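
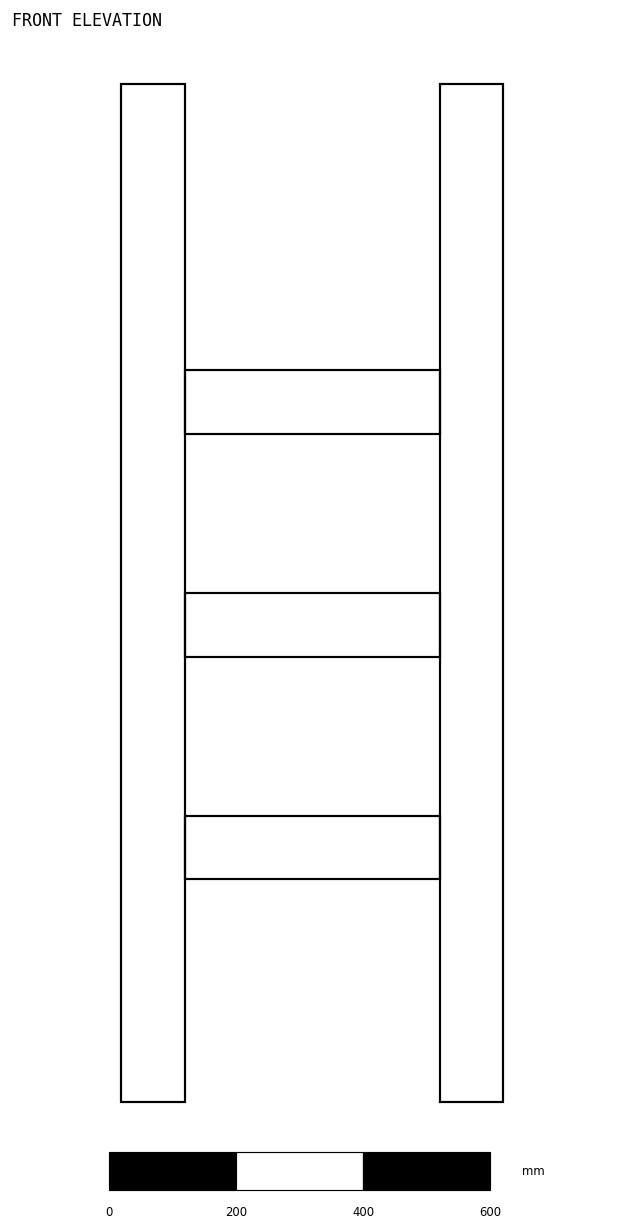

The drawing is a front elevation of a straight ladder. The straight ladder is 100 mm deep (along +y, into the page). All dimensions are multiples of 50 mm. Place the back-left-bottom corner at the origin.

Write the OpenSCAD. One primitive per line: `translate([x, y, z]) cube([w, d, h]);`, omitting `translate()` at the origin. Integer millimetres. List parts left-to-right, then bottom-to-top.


cube([100, 100, 1600]);
translate([100, 0, 350]) cube([400, 100, 100]);
translate([100, 0, 700]) cube([400, 100, 100]);
translate([100, 0, 1050]) cube([400, 100, 100]);
translate([500, 0, 0]) cube([100, 100, 1600]);


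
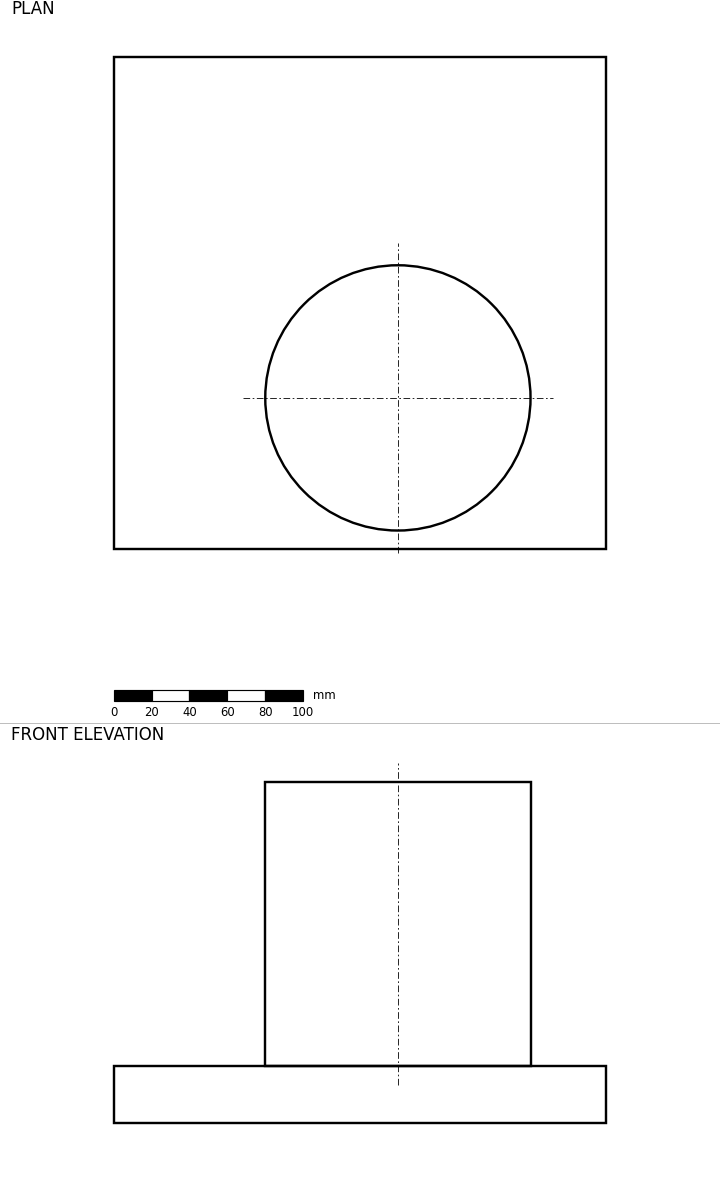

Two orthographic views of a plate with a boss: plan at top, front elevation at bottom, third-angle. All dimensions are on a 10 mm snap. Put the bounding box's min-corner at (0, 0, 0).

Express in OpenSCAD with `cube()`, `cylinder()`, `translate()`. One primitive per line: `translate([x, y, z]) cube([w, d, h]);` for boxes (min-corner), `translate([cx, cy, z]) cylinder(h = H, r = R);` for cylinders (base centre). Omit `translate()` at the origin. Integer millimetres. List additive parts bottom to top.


cube([260, 260, 30]);
translate([150, 80, 30]) cylinder(h = 150, r = 70);


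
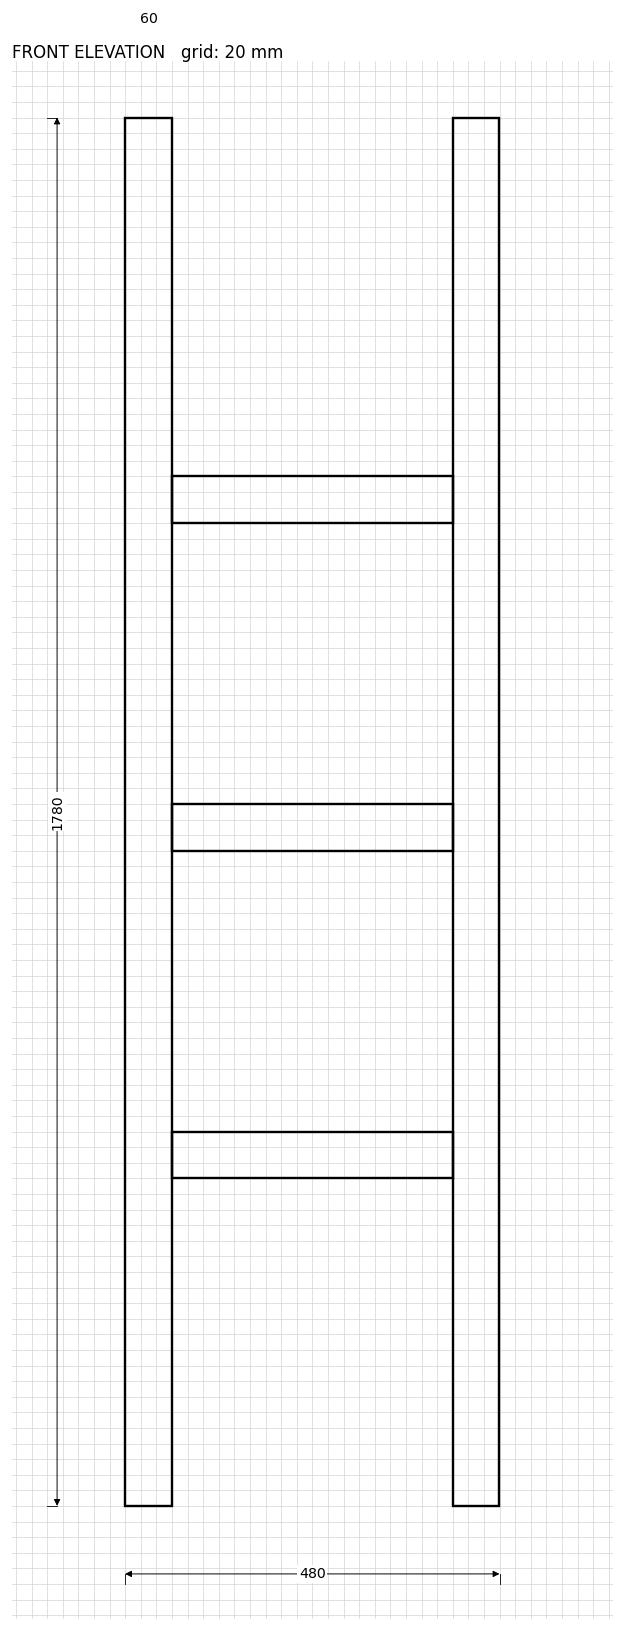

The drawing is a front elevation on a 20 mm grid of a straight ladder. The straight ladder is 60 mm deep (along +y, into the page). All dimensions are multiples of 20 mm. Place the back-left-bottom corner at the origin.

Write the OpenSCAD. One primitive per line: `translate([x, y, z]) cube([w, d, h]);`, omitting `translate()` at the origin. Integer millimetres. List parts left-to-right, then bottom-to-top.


cube([60, 60, 1780]);
translate([60, 0, 420]) cube([360, 60, 60]);
translate([60, 0, 840]) cube([360, 60, 60]);
translate([60, 0, 1260]) cube([360, 60, 60]);
translate([420, 0, 0]) cube([60, 60, 1780]);


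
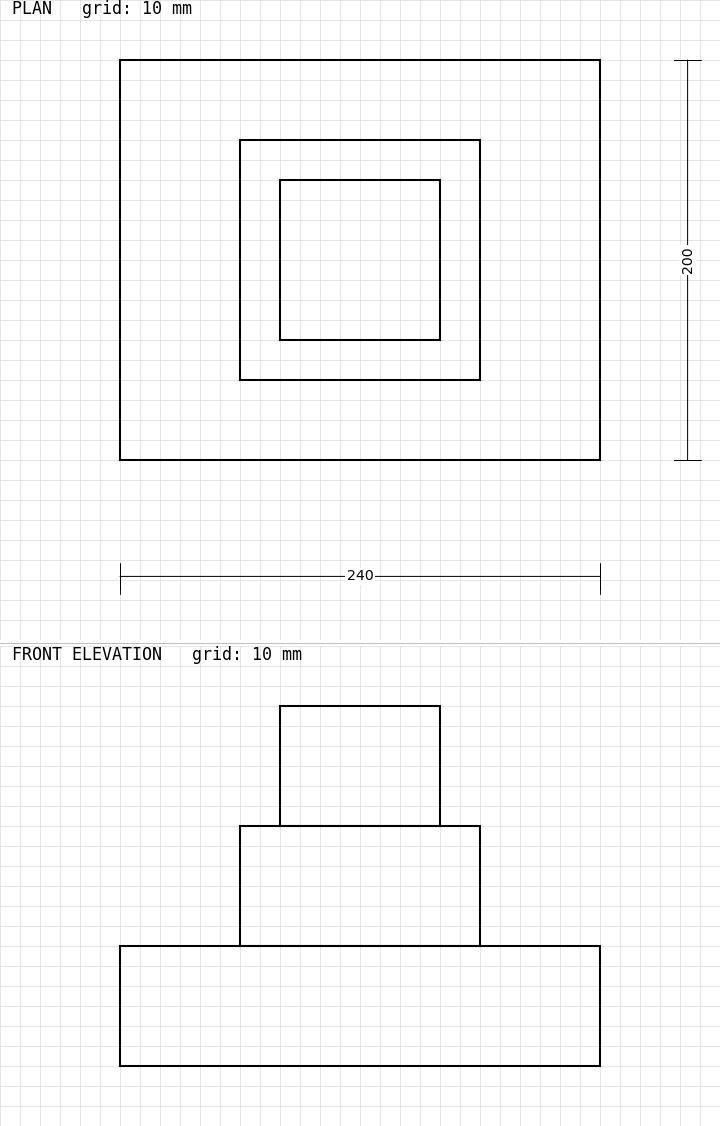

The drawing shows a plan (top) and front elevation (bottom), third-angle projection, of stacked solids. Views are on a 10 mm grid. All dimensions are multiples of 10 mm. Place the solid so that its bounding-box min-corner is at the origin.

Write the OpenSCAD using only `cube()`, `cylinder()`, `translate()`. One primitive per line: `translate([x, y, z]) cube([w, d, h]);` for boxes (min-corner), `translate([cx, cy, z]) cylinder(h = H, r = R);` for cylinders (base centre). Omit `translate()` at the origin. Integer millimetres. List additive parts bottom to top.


cube([240, 200, 60]);
translate([60, 40, 60]) cube([120, 120, 60]);
translate([80, 60, 120]) cube([80, 80, 60]);


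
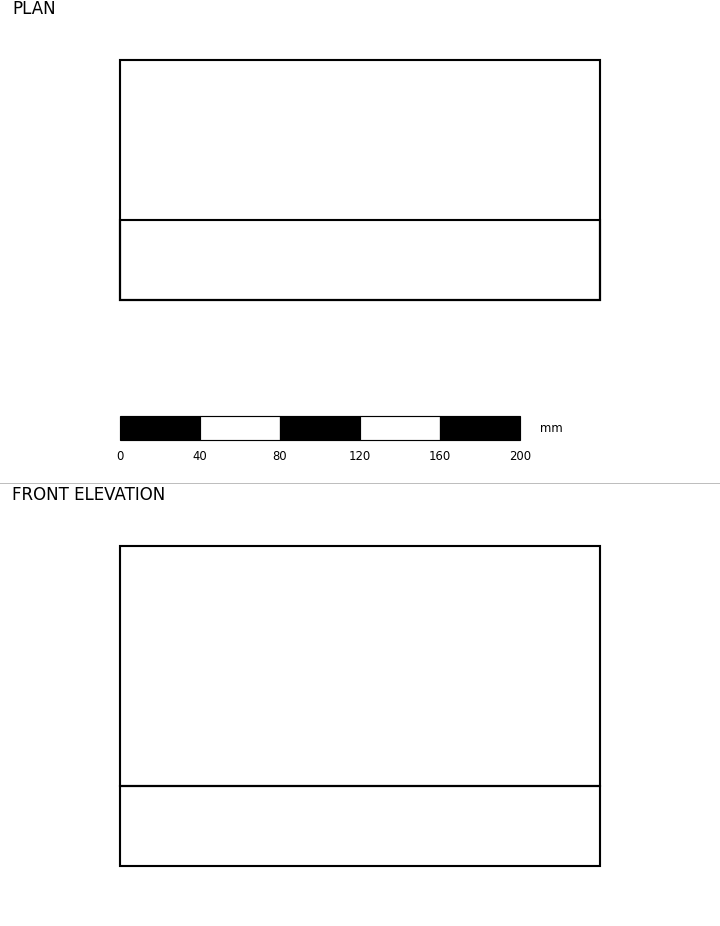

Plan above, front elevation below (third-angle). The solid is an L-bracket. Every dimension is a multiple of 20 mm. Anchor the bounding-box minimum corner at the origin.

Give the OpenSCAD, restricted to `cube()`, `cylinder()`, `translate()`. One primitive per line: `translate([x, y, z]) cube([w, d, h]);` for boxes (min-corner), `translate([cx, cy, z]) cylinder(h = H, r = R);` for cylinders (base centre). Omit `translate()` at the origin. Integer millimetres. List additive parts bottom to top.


cube([240, 120, 40]);
translate([0, 0, 40]) cube([240, 40, 120]);


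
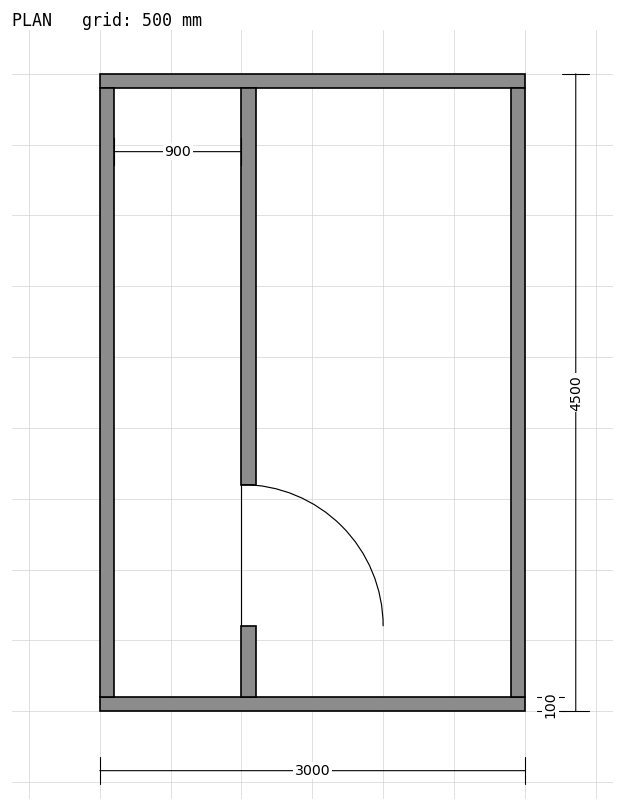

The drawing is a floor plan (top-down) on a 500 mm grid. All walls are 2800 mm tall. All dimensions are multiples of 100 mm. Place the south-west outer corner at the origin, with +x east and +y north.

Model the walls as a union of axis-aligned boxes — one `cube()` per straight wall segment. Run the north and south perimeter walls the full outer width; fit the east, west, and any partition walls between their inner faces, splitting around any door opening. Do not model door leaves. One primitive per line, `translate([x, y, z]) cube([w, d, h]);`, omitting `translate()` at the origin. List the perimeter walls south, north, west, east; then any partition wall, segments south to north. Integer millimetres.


cube([3000, 100, 2800]);
translate([0, 4400, 0]) cube([3000, 100, 2800]);
translate([0, 100, 0]) cube([100, 4300, 2800]);
translate([2900, 100, 0]) cube([100, 4300, 2800]);
translate([1000, 100, 0]) cube([100, 500, 2800]);
translate([1000, 1600, 0]) cube([100, 2800, 2800]);


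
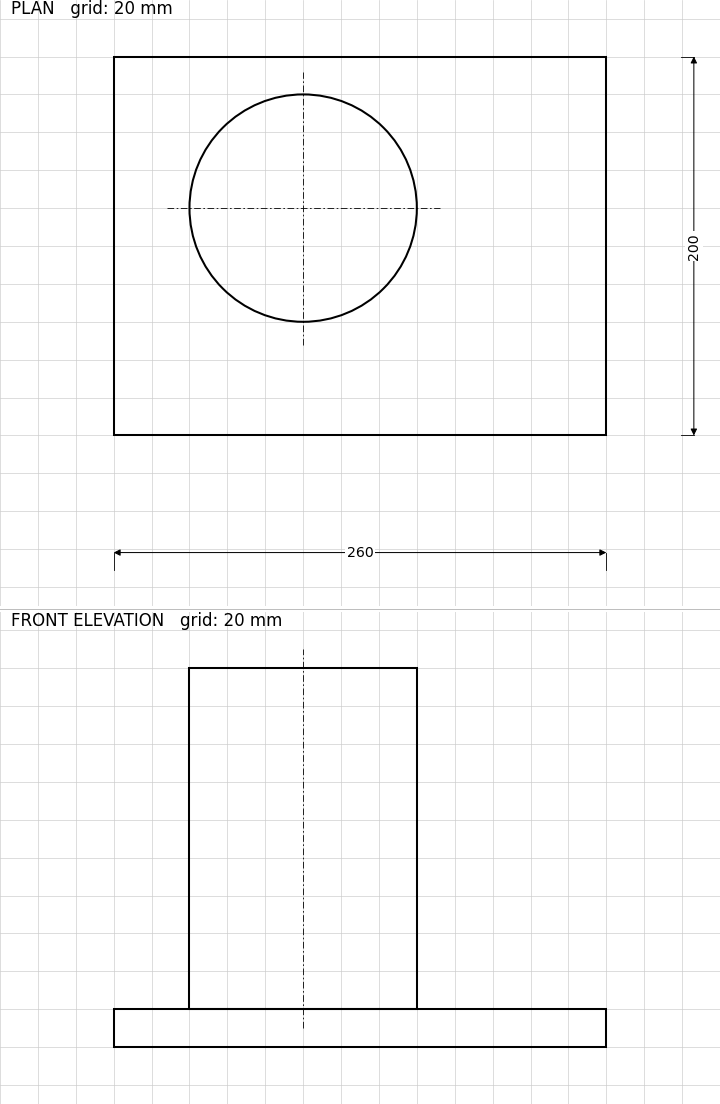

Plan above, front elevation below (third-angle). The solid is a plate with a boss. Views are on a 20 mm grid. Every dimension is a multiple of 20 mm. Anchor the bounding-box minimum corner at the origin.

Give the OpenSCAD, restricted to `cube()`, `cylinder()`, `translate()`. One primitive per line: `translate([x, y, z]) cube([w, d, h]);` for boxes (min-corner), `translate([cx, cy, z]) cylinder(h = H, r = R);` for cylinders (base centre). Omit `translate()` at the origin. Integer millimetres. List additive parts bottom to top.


cube([260, 200, 20]);
translate([100, 120, 20]) cylinder(h = 180, r = 60);


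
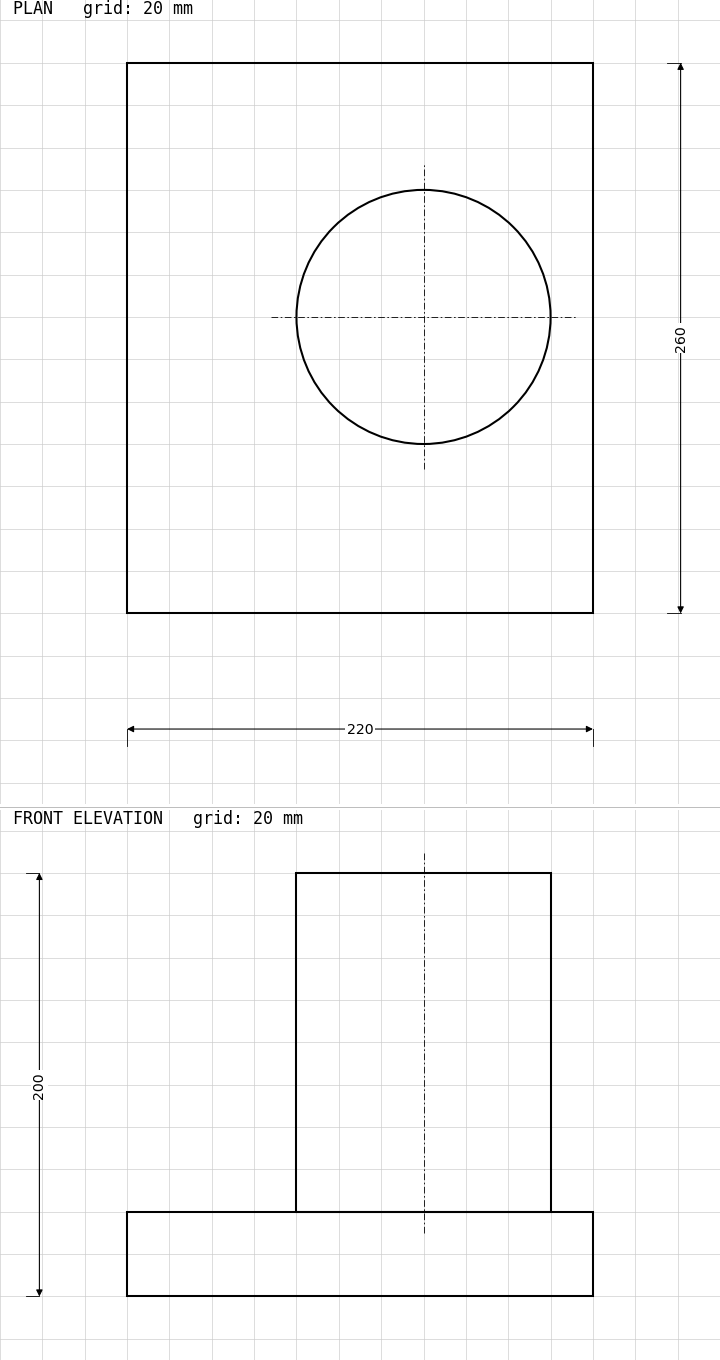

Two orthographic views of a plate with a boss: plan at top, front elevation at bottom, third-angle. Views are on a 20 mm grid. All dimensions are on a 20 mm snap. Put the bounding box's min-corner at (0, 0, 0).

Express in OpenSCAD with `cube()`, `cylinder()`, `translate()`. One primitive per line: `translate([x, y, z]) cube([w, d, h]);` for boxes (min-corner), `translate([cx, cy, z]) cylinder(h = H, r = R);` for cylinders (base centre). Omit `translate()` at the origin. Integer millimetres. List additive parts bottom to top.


cube([220, 260, 40]);
translate([140, 140, 40]) cylinder(h = 160, r = 60);


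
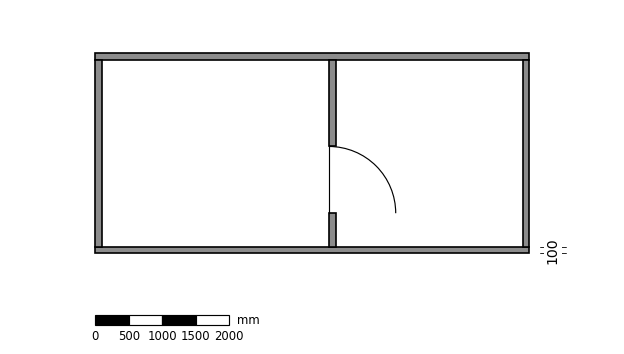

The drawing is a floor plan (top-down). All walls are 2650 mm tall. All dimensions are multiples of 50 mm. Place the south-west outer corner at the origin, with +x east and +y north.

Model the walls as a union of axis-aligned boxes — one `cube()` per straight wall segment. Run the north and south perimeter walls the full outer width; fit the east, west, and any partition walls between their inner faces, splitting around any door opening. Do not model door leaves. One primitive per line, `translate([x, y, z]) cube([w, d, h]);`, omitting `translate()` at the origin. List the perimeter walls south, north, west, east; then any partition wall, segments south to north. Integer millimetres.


cube([6500, 100, 2650]);
translate([0, 2900, 0]) cube([6500, 100, 2650]);
translate([0, 100, 0]) cube([100, 2800, 2650]);
translate([6400, 100, 0]) cube([100, 2800, 2650]);
translate([3500, 100, 0]) cube([100, 500, 2650]);
translate([3500, 1600, 0]) cube([100, 1300, 2650]);


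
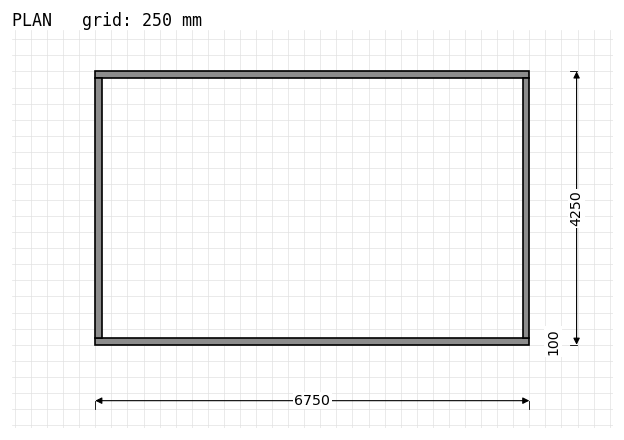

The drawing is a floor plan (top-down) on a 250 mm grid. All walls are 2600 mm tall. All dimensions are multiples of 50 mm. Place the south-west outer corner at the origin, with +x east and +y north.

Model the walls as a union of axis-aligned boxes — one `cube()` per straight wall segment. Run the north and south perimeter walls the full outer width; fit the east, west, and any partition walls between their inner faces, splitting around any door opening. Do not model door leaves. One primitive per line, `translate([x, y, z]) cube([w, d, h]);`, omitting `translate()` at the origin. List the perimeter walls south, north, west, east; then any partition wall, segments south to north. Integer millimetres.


cube([6750, 100, 2600]);
translate([0, 4150, 0]) cube([6750, 100, 2600]);
translate([0, 100, 0]) cube([100, 4050, 2600]);
translate([6650, 100, 0]) cube([100, 4050, 2600]);


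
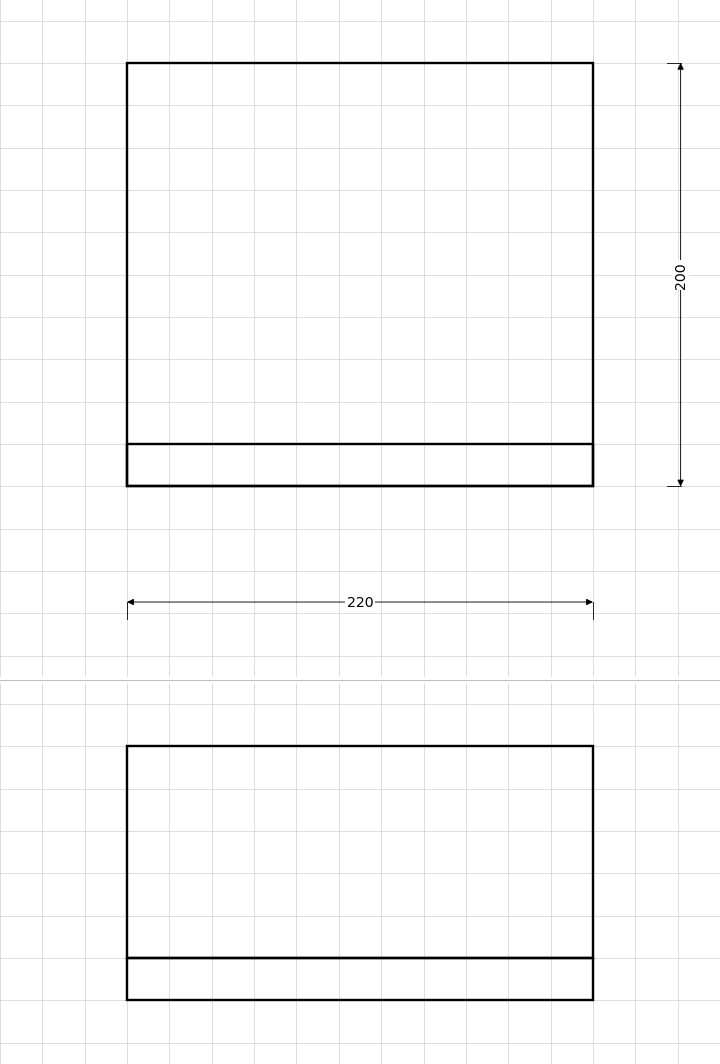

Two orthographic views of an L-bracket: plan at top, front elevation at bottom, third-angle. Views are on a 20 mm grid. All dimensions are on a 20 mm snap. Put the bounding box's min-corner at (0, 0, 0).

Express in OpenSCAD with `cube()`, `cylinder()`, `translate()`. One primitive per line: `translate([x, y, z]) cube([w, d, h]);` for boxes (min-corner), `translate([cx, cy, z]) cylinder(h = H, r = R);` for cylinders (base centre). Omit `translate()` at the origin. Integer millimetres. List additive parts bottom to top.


cube([220, 200, 20]);
translate([0, 0, 20]) cube([220, 20, 100]);


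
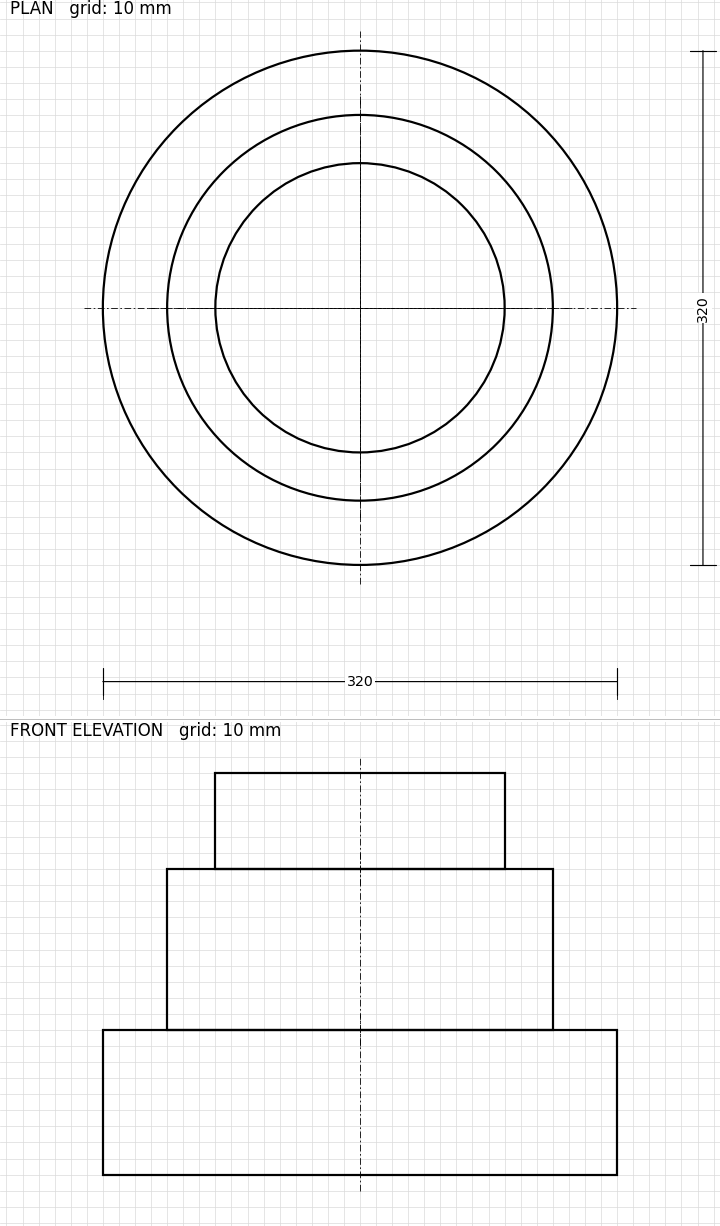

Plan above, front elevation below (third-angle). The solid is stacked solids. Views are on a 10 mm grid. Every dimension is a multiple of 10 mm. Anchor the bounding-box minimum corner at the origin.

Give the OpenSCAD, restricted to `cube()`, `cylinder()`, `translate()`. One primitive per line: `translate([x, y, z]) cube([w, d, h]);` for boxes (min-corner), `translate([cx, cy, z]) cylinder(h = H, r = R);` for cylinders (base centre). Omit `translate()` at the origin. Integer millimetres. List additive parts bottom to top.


translate([160, 160, 0]) cylinder(h = 90, r = 160);
translate([160, 160, 90]) cylinder(h = 100, r = 120);
translate([160, 160, 190]) cylinder(h = 60, r = 90);


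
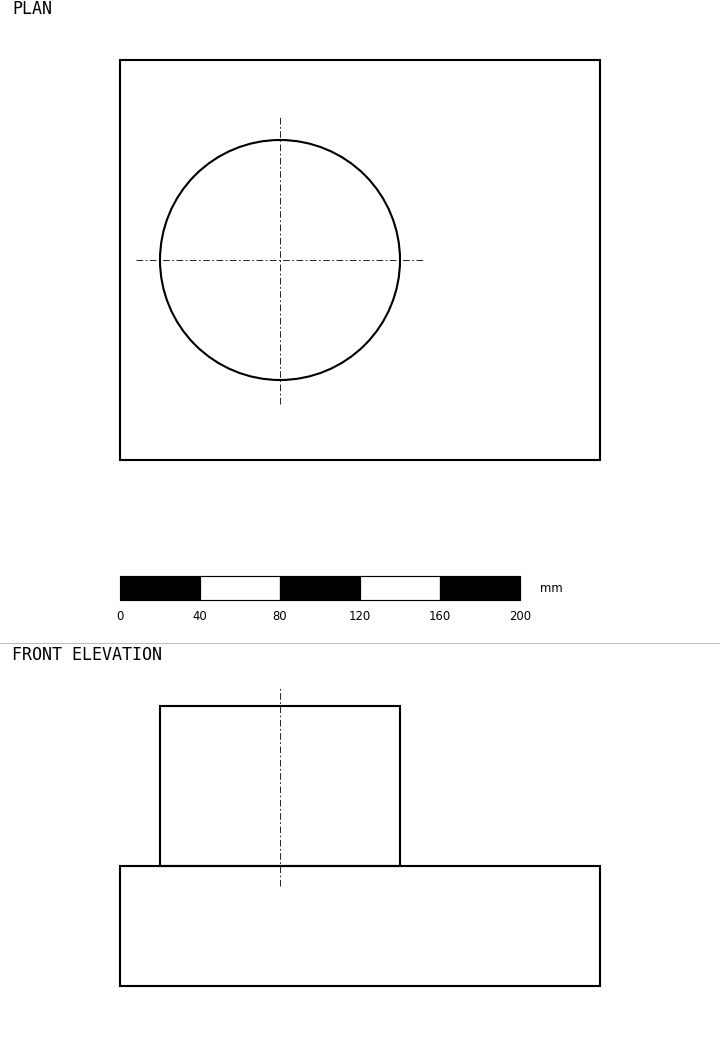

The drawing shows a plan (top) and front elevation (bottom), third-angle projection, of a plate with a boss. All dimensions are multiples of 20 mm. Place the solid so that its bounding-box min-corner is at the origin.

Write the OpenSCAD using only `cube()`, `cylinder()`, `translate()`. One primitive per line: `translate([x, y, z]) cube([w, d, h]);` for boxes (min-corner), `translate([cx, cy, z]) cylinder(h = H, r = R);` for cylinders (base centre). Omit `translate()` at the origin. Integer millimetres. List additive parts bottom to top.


cube([240, 200, 60]);
translate([80, 100, 60]) cylinder(h = 80, r = 60);


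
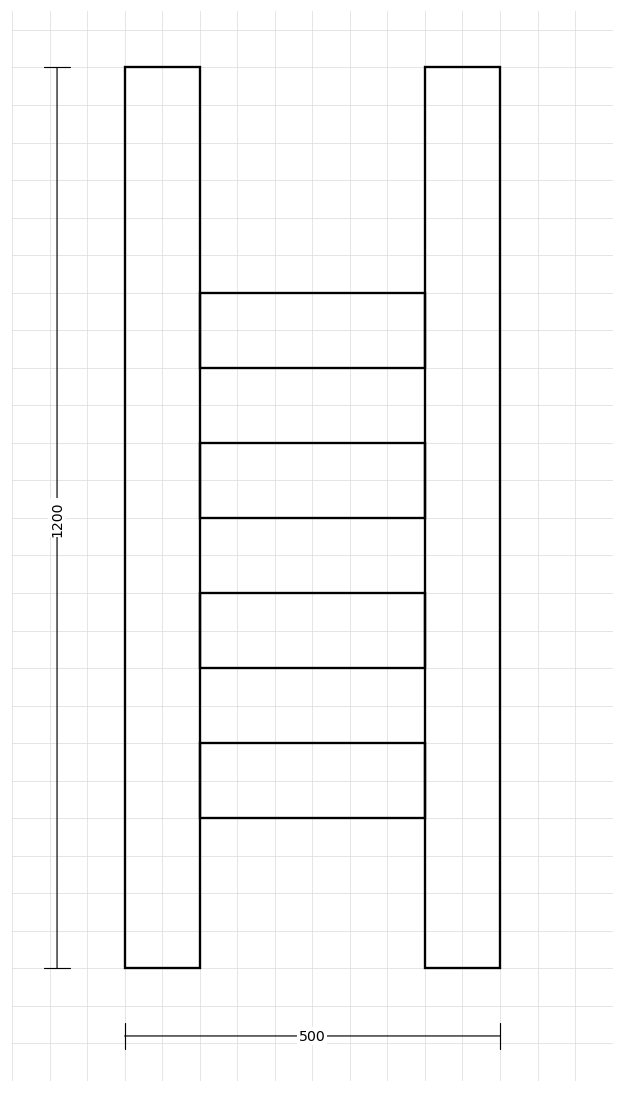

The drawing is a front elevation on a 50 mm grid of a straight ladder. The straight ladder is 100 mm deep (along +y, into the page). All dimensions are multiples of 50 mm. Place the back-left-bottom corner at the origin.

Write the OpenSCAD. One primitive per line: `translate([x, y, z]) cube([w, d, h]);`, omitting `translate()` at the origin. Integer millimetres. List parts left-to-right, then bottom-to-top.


cube([100, 100, 1200]);
translate([100, 0, 200]) cube([300, 100, 100]);
translate([100, 0, 400]) cube([300, 100, 100]);
translate([100, 0, 600]) cube([300, 100, 100]);
translate([100, 0, 800]) cube([300, 100, 100]);
translate([400, 0, 0]) cube([100, 100, 1200]);


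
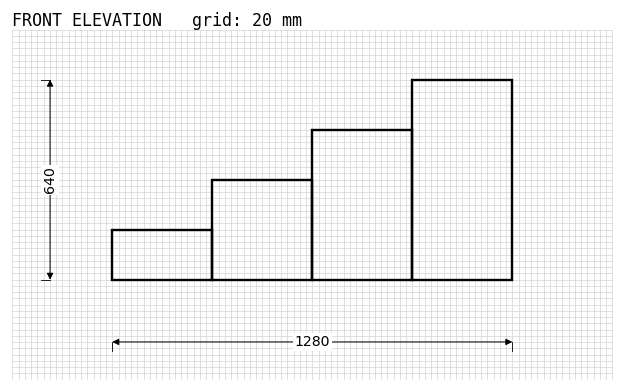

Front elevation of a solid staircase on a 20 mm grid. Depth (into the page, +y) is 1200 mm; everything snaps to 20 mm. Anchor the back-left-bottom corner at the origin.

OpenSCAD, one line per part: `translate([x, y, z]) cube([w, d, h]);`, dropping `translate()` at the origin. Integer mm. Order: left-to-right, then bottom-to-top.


cube([320, 1200, 160]);
translate([320, 0, 0]) cube([320, 1200, 320]);
translate([640, 0, 0]) cube([320, 1200, 480]);
translate([960, 0, 0]) cube([320, 1200, 640]);


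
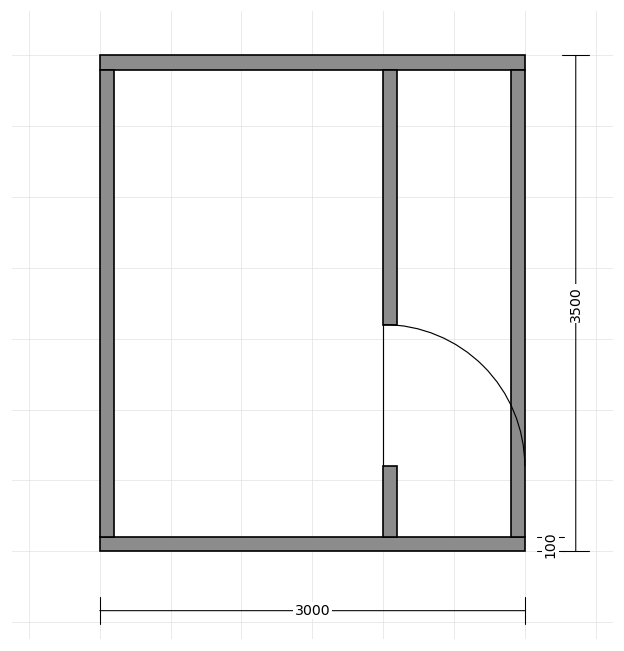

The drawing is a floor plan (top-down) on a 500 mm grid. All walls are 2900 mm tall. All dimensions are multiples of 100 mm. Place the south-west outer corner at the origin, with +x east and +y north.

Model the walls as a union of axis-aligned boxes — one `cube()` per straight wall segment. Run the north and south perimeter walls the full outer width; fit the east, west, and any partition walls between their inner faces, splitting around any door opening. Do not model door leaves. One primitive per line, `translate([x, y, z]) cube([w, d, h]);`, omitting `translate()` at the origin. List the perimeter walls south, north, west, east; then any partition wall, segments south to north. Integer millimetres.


cube([3000, 100, 2900]);
translate([0, 3400, 0]) cube([3000, 100, 2900]);
translate([0, 100, 0]) cube([100, 3300, 2900]);
translate([2900, 100, 0]) cube([100, 3300, 2900]);
translate([2000, 100, 0]) cube([100, 500, 2900]);
translate([2000, 1600, 0]) cube([100, 1800, 2900]);


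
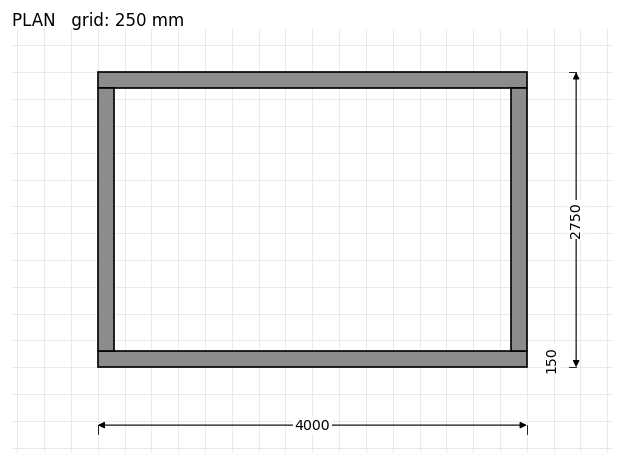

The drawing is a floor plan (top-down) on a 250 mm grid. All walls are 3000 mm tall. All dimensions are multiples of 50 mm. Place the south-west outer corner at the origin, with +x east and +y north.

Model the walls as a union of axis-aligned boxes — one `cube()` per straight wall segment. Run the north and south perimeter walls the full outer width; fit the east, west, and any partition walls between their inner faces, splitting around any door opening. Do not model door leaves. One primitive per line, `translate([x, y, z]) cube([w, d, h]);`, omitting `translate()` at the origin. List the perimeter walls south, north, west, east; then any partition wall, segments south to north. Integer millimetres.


cube([4000, 150, 3000]);
translate([0, 2600, 0]) cube([4000, 150, 3000]);
translate([0, 150, 0]) cube([150, 2450, 3000]);
translate([3850, 150, 0]) cube([150, 2450, 3000]);


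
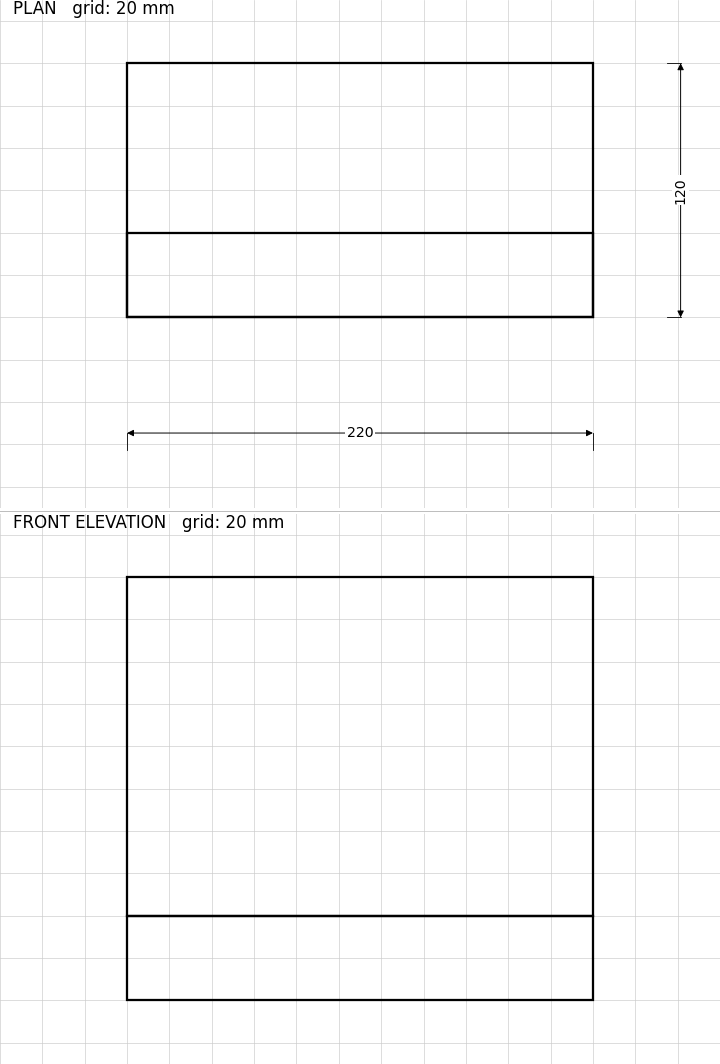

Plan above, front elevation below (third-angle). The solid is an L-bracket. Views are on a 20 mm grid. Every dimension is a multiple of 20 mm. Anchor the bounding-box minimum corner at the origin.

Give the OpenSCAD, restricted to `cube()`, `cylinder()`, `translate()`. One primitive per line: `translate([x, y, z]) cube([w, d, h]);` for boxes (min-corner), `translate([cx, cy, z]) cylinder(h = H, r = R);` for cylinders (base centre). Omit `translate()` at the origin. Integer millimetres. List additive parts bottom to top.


cube([220, 120, 40]);
translate([0, 0, 40]) cube([220, 40, 160]);


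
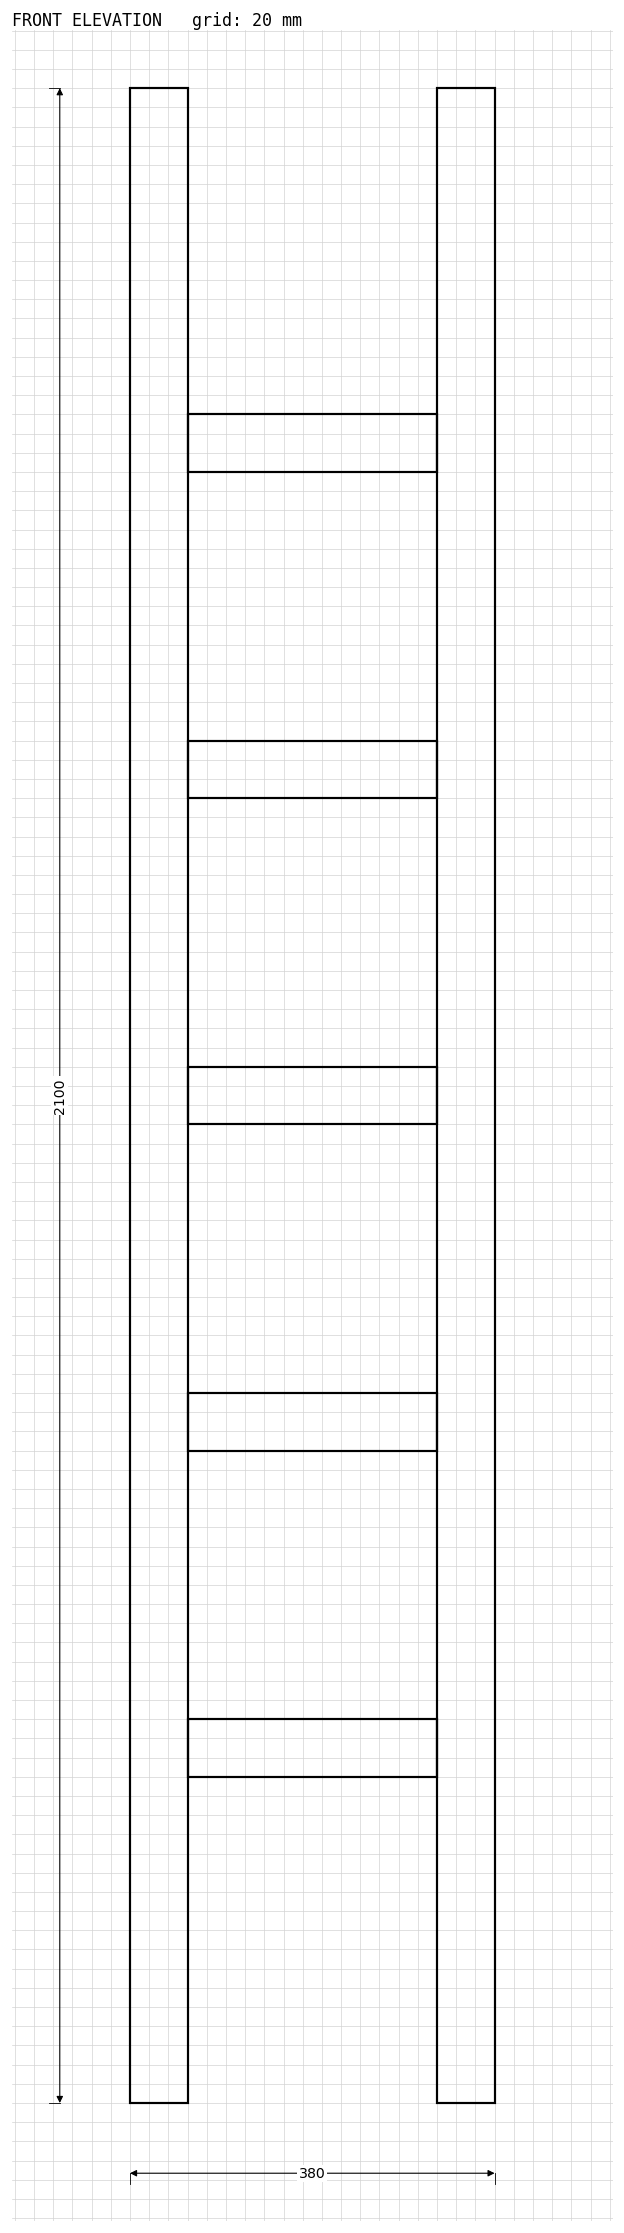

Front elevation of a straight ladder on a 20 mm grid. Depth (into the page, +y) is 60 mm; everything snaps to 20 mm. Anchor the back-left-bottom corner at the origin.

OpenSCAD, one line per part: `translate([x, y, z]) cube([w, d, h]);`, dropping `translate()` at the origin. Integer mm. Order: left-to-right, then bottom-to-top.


cube([60, 60, 2100]);
translate([60, 0, 340]) cube([260, 60, 60]);
translate([60, 0, 680]) cube([260, 60, 60]);
translate([60, 0, 1020]) cube([260, 60, 60]);
translate([60, 0, 1360]) cube([260, 60, 60]);
translate([60, 0, 1700]) cube([260, 60, 60]);
translate([320, 0, 0]) cube([60, 60, 2100]);


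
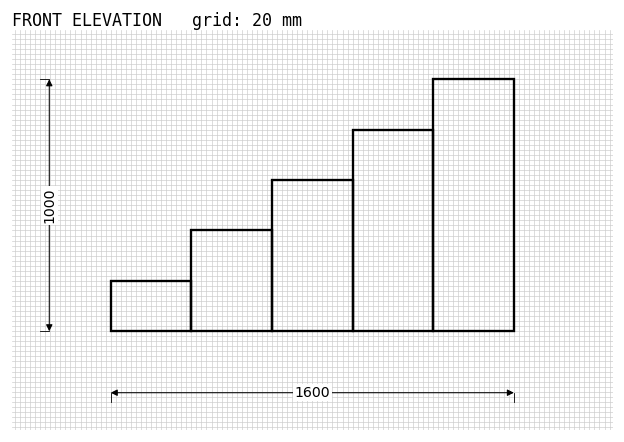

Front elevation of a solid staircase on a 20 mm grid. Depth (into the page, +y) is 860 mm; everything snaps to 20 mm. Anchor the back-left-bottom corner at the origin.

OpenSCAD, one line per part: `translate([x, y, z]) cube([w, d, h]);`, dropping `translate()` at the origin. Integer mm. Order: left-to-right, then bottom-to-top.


cube([320, 860, 200]);
translate([320, 0, 0]) cube([320, 860, 400]);
translate([640, 0, 0]) cube([320, 860, 600]);
translate([960, 0, 0]) cube([320, 860, 800]);
translate([1280, 0, 0]) cube([320, 860, 1000]);


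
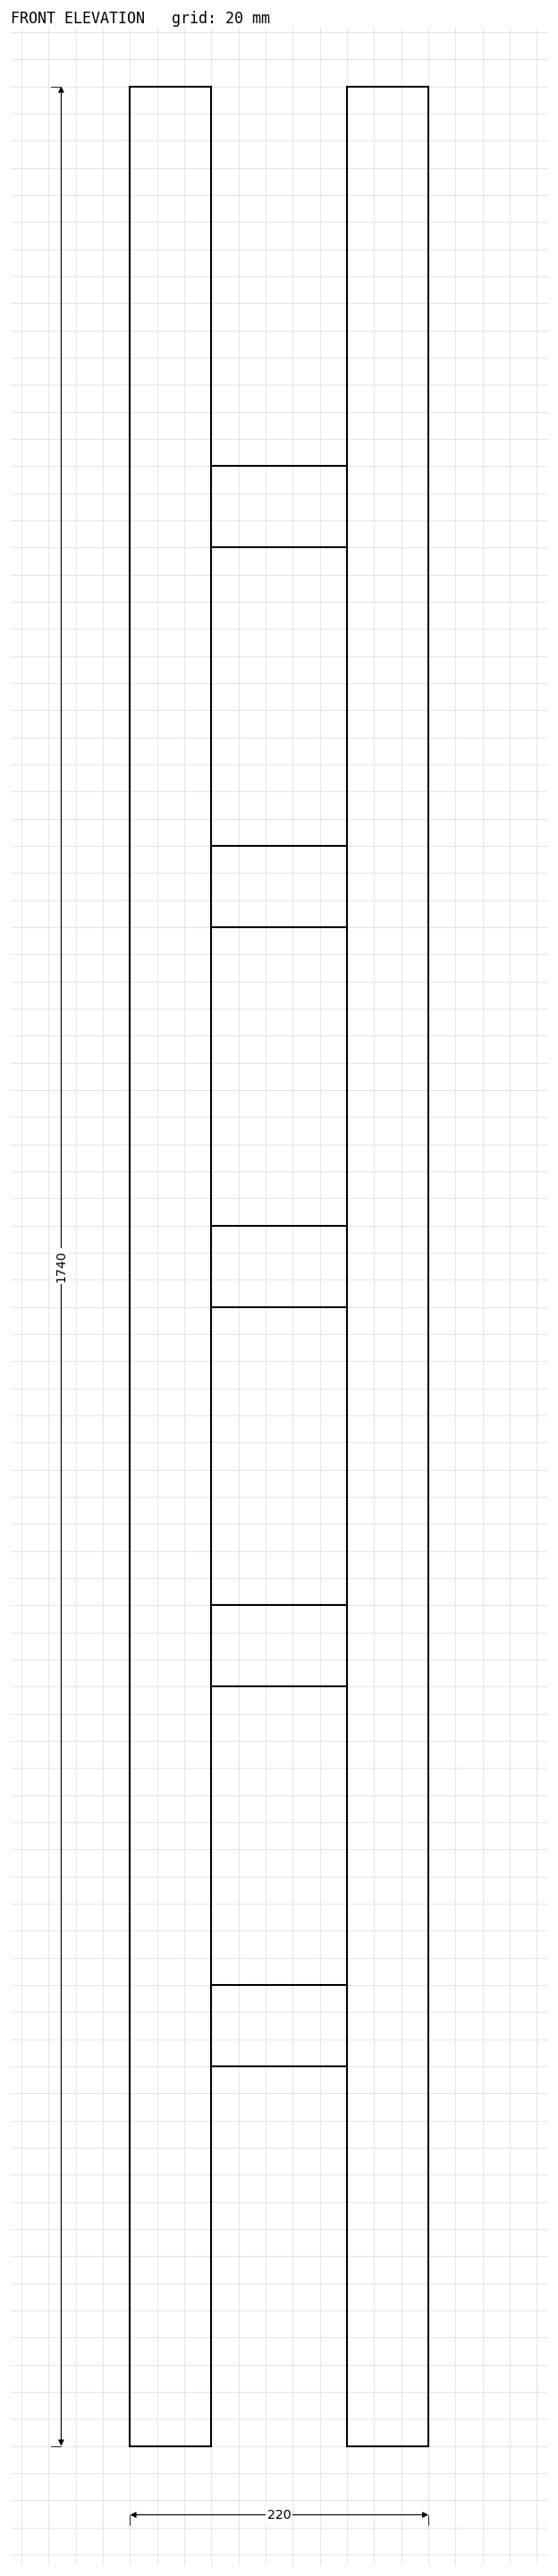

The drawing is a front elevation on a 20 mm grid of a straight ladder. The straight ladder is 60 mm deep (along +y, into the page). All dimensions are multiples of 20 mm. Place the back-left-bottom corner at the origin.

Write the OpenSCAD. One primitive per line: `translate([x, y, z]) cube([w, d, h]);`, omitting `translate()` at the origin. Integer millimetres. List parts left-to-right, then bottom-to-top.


cube([60, 60, 1740]);
translate([60, 0, 280]) cube([100, 60, 60]);
translate([60, 0, 560]) cube([100, 60, 60]);
translate([60, 0, 840]) cube([100, 60, 60]);
translate([60, 0, 1120]) cube([100, 60, 60]);
translate([60, 0, 1400]) cube([100, 60, 60]);
translate([160, 0, 0]) cube([60, 60, 1740]);


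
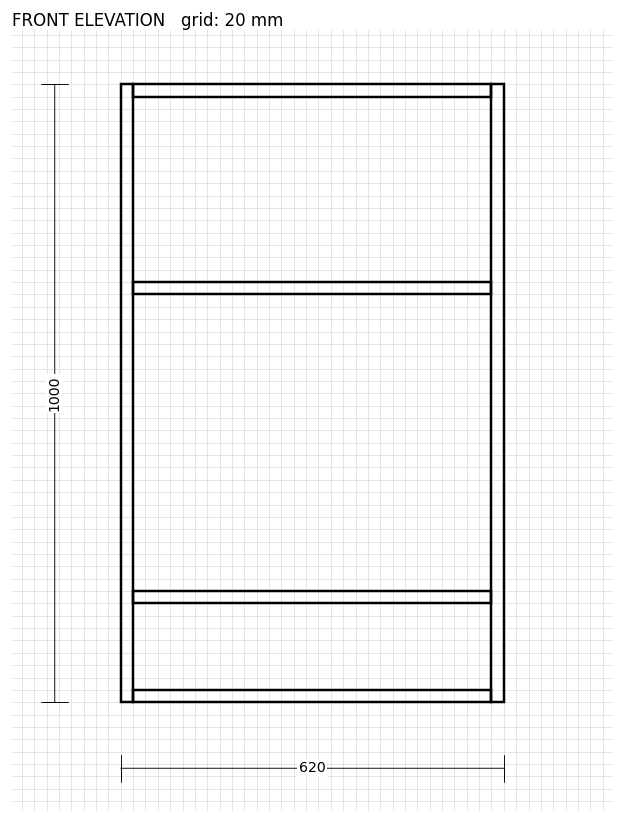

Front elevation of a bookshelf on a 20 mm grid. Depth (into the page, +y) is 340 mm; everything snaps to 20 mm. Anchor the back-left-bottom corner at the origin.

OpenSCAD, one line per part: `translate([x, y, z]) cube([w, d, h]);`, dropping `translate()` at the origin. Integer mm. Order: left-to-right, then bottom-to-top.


cube([20, 340, 1000]);
translate([20, 0, 0]) cube([580, 340, 20]);
translate([20, 0, 160]) cube([580, 340, 20]);
translate([20, 0, 660]) cube([580, 340, 20]);
translate([20, 0, 980]) cube([580, 340, 20]);
translate([600, 0, 0]) cube([20, 340, 1000]);


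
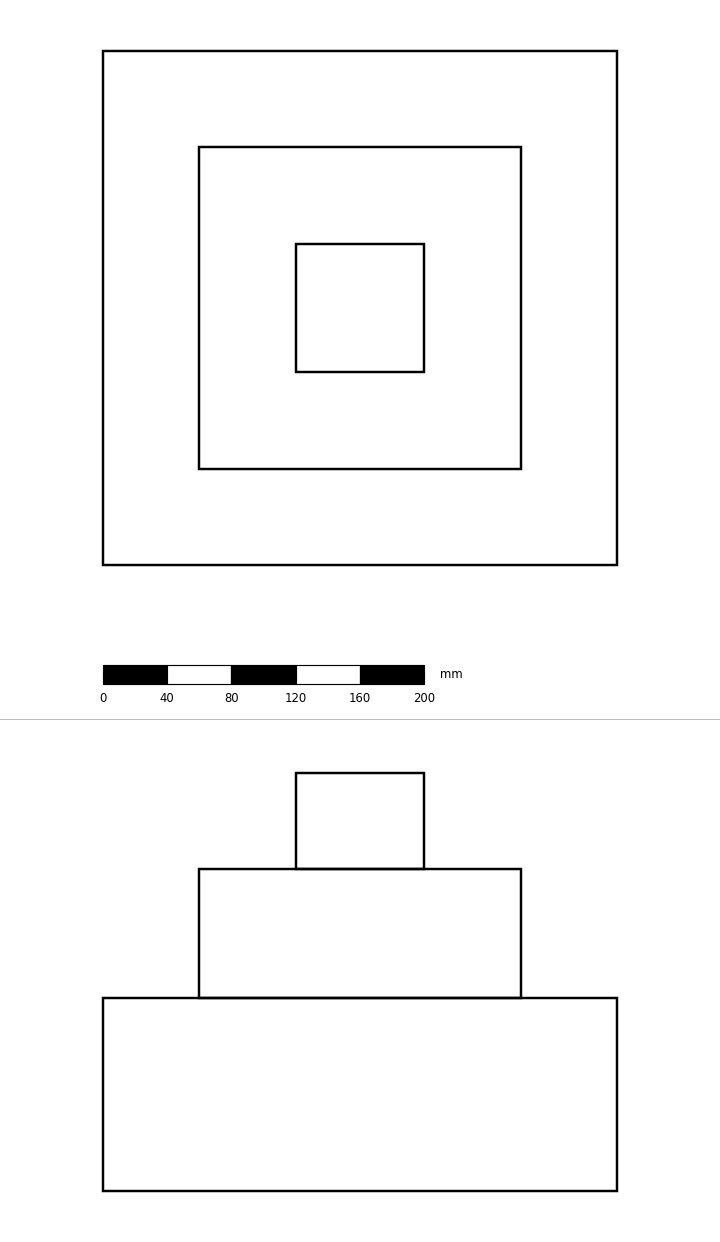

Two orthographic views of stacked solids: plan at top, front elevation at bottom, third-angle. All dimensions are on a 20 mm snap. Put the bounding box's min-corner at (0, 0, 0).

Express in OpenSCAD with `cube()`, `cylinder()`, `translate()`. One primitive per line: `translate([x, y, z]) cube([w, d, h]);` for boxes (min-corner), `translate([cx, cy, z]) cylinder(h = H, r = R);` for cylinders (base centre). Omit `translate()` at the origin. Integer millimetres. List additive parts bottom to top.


cube([320, 320, 120]);
translate([60, 60, 120]) cube([200, 200, 80]);
translate([120, 120, 200]) cube([80, 80, 60]);


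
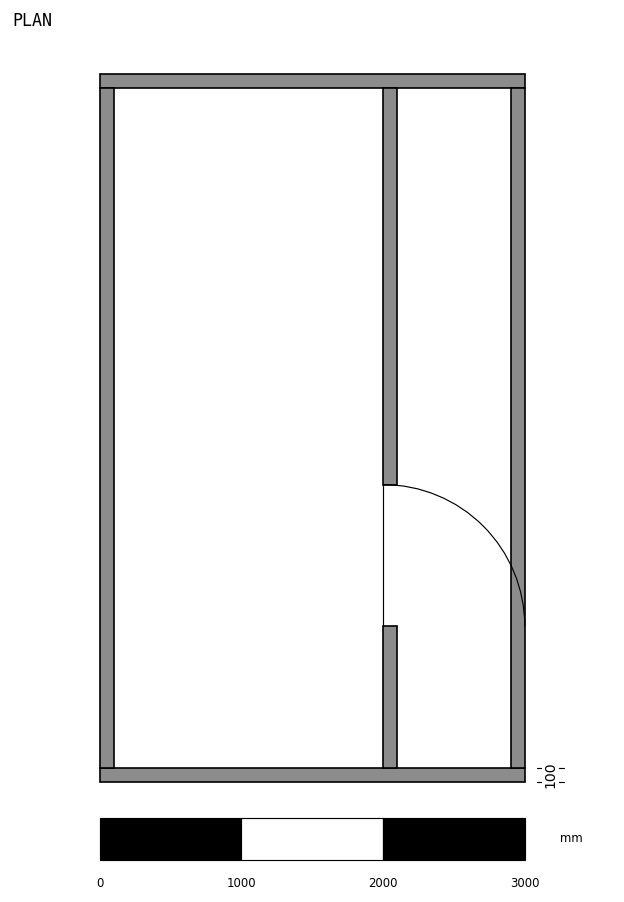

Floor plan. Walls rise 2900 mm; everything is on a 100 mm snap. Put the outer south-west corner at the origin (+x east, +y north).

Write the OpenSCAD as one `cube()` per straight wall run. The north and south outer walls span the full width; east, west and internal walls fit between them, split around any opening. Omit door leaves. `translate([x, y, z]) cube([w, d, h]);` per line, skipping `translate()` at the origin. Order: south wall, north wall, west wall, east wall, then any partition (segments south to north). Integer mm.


cube([3000, 100, 2900]);
translate([0, 4900, 0]) cube([3000, 100, 2900]);
translate([0, 100, 0]) cube([100, 4800, 2900]);
translate([2900, 100, 0]) cube([100, 4800, 2900]);
translate([2000, 100, 0]) cube([100, 1000, 2900]);
translate([2000, 2100, 0]) cube([100, 2800, 2900]);


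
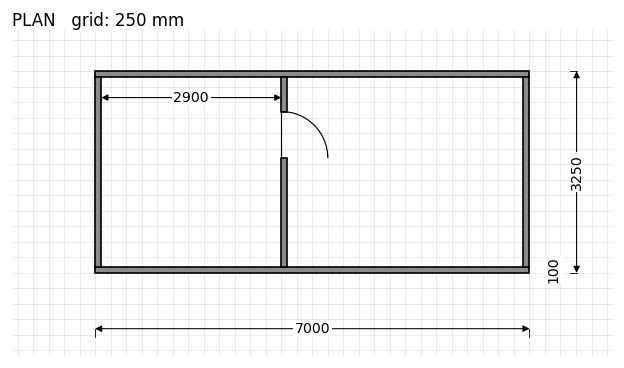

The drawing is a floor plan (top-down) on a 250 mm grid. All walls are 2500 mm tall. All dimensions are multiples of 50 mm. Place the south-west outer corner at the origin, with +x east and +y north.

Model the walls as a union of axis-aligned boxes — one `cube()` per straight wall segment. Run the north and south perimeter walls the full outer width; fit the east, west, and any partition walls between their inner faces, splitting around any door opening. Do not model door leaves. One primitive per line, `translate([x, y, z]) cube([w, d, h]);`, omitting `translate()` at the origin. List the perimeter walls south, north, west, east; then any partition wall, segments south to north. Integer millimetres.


cube([7000, 100, 2500]);
translate([0, 3150, 0]) cube([7000, 100, 2500]);
translate([0, 100, 0]) cube([100, 3050, 2500]);
translate([6900, 100, 0]) cube([100, 3050, 2500]);
translate([3000, 100, 0]) cube([100, 1750, 2500]);
translate([3000, 2600, 0]) cube([100, 550, 2500]);


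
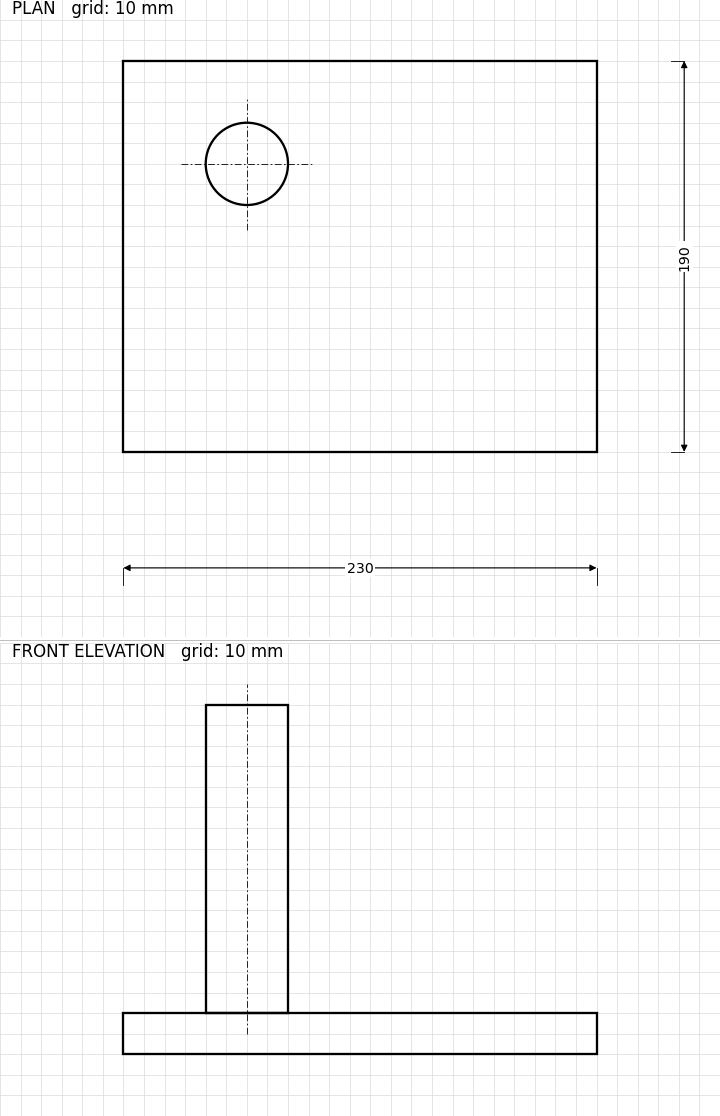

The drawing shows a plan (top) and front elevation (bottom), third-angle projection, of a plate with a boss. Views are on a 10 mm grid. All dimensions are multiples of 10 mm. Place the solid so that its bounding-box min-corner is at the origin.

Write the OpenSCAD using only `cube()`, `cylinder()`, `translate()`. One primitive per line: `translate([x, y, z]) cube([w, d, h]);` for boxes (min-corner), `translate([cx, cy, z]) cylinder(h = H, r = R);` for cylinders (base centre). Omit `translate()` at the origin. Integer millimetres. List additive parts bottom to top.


cube([230, 190, 20]);
translate([60, 140, 20]) cylinder(h = 150, r = 20);


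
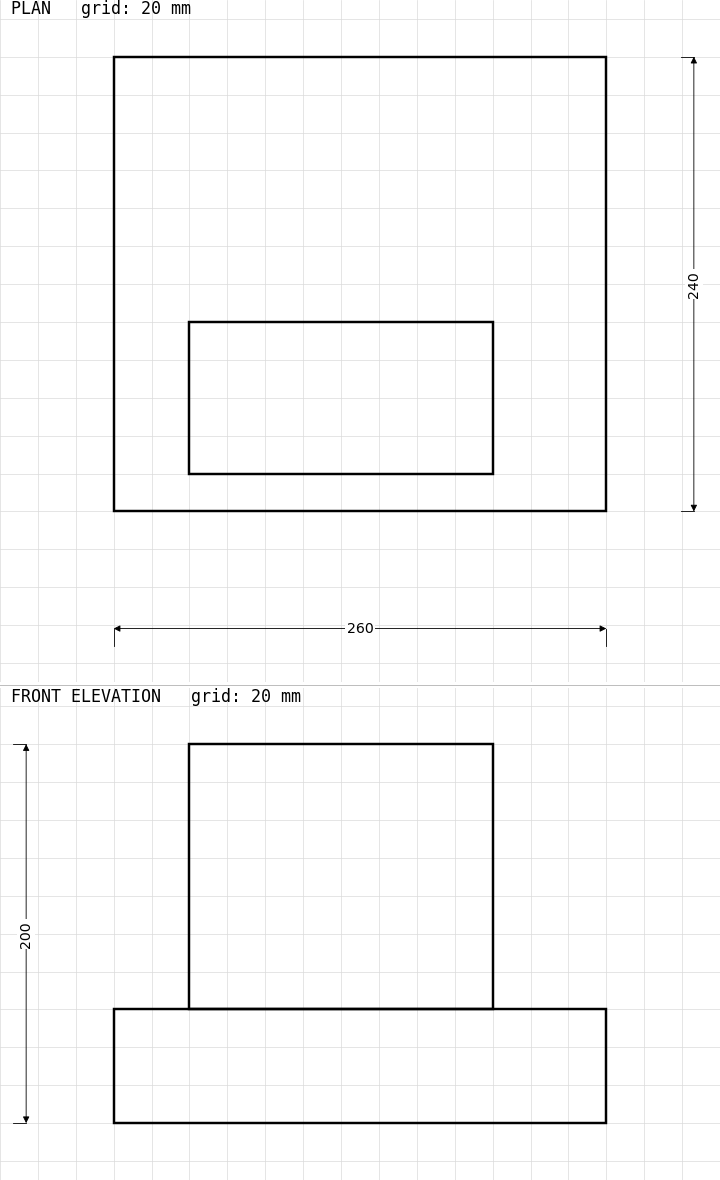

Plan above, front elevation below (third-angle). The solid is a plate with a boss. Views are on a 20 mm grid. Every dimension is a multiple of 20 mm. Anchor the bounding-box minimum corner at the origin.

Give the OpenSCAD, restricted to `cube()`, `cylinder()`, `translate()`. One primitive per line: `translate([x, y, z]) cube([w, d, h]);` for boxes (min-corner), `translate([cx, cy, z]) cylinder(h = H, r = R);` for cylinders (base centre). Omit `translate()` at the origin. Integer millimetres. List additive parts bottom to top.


cube([260, 240, 60]);
translate([40, 20, 60]) cube([160, 80, 140]);


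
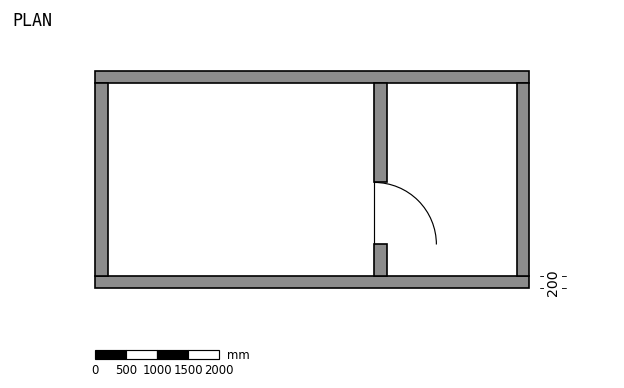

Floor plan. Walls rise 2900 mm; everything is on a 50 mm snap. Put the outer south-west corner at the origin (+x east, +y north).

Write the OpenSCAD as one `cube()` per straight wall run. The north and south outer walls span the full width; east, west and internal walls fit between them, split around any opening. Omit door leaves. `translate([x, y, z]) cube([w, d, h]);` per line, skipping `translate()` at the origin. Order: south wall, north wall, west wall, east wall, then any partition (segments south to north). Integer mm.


cube([7000, 200, 2900]);
translate([0, 3300, 0]) cube([7000, 200, 2900]);
translate([0, 200, 0]) cube([200, 3100, 2900]);
translate([6800, 200, 0]) cube([200, 3100, 2900]);
translate([4500, 200, 0]) cube([200, 500, 2900]);
translate([4500, 1700, 0]) cube([200, 1600, 2900]);


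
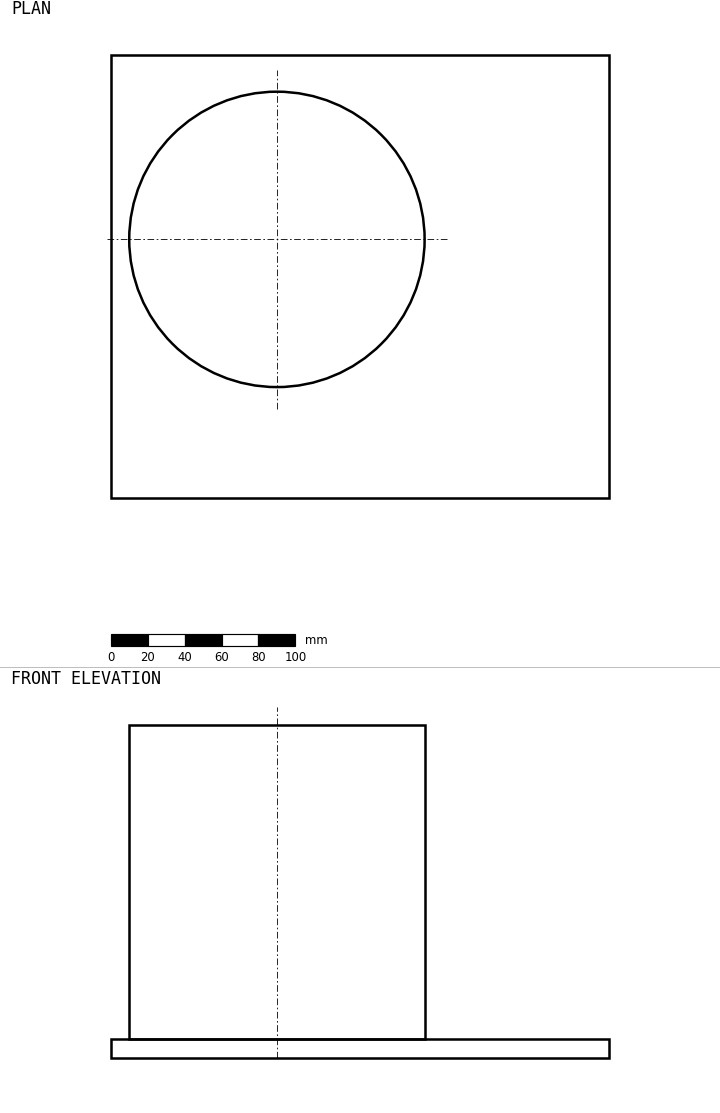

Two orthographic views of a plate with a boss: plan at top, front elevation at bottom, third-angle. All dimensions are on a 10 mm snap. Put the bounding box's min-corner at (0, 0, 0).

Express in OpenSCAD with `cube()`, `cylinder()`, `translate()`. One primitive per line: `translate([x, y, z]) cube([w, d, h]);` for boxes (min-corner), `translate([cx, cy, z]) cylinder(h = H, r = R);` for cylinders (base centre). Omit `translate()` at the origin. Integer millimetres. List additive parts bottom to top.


cube([270, 240, 10]);
translate([90, 140, 10]) cylinder(h = 170, r = 80);


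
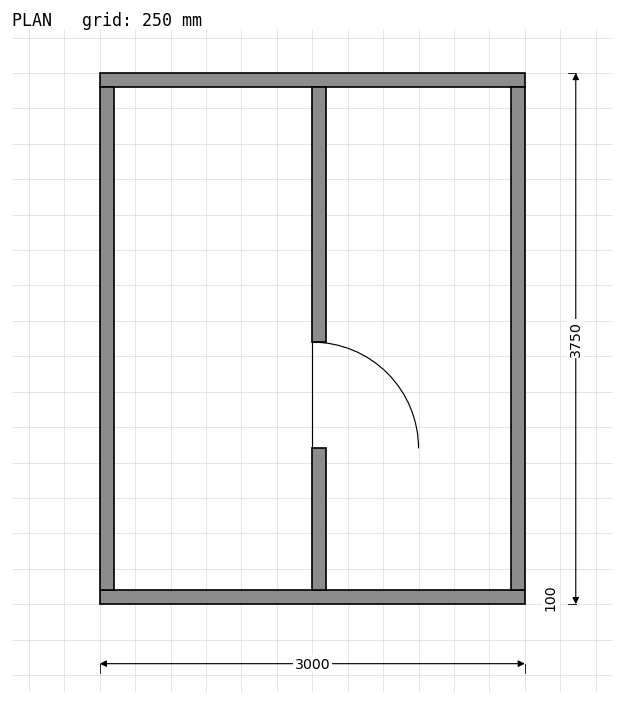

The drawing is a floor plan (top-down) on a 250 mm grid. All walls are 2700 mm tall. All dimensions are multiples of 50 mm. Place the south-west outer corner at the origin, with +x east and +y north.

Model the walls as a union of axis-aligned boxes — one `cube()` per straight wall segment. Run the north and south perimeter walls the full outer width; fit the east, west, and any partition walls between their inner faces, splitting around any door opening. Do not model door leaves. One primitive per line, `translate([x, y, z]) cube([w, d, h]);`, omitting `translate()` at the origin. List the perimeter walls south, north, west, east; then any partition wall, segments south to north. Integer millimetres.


cube([3000, 100, 2700]);
translate([0, 3650, 0]) cube([3000, 100, 2700]);
translate([0, 100, 0]) cube([100, 3550, 2700]);
translate([2900, 100, 0]) cube([100, 3550, 2700]);
translate([1500, 100, 0]) cube([100, 1000, 2700]);
translate([1500, 1850, 0]) cube([100, 1800, 2700]);


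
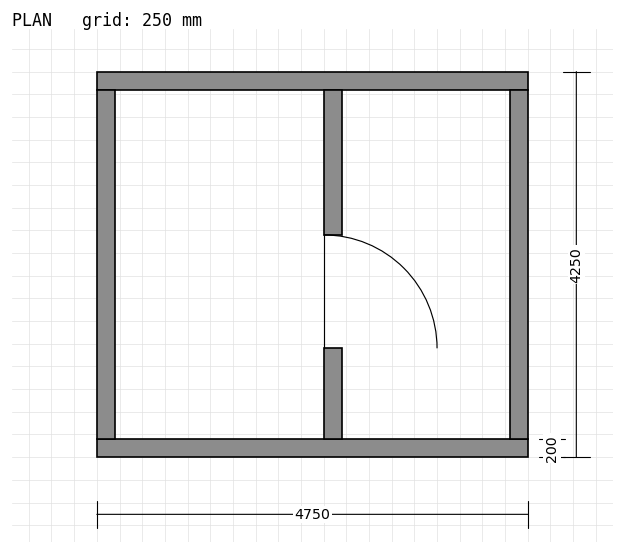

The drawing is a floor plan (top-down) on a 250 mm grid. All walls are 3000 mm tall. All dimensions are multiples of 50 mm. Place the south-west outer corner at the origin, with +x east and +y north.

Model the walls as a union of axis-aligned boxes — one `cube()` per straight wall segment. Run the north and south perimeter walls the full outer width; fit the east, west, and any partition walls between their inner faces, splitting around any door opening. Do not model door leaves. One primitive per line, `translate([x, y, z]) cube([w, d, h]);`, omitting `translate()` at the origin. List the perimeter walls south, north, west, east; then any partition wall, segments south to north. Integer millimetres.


cube([4750, 200, 3000]);
translate([0, 4050, 0]) cube([4750, 200, 3000]);
translate([0, 200, 0]) cube([200, 3850, 3000]);
translate([4550, 200, 0]) cube([200, 3850, 3000]);
translate([2500, 200, 0]) cube([200, 1000, 3000]);
translate([2500, 2450, 0]) cube([200, 1600, 3000]);


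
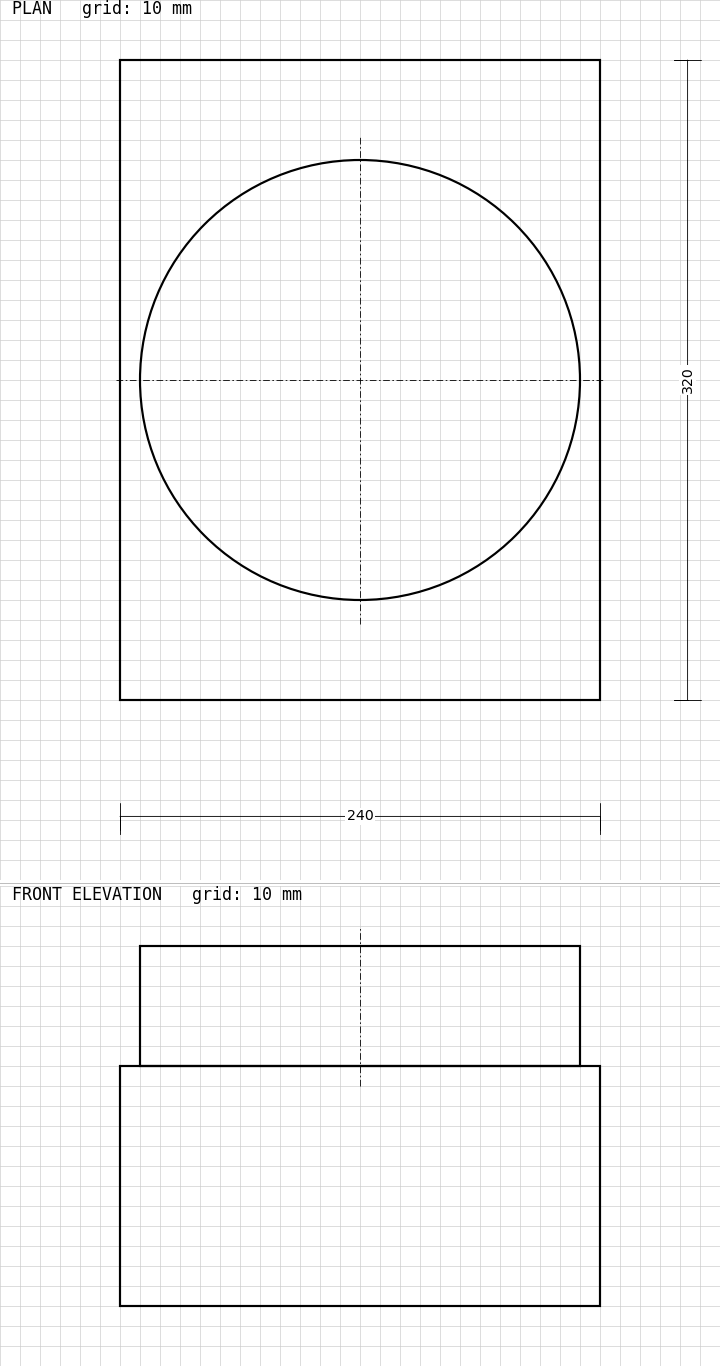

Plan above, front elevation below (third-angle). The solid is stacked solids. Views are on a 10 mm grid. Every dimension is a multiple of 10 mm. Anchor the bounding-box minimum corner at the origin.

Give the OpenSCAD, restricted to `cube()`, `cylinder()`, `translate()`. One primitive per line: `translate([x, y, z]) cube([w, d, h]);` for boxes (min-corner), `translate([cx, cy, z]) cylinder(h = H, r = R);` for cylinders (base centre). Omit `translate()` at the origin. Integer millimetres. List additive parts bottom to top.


cube([240, 320, 120]);
translate([120, 160, 120]) cylinder(h = 60, r = 110);


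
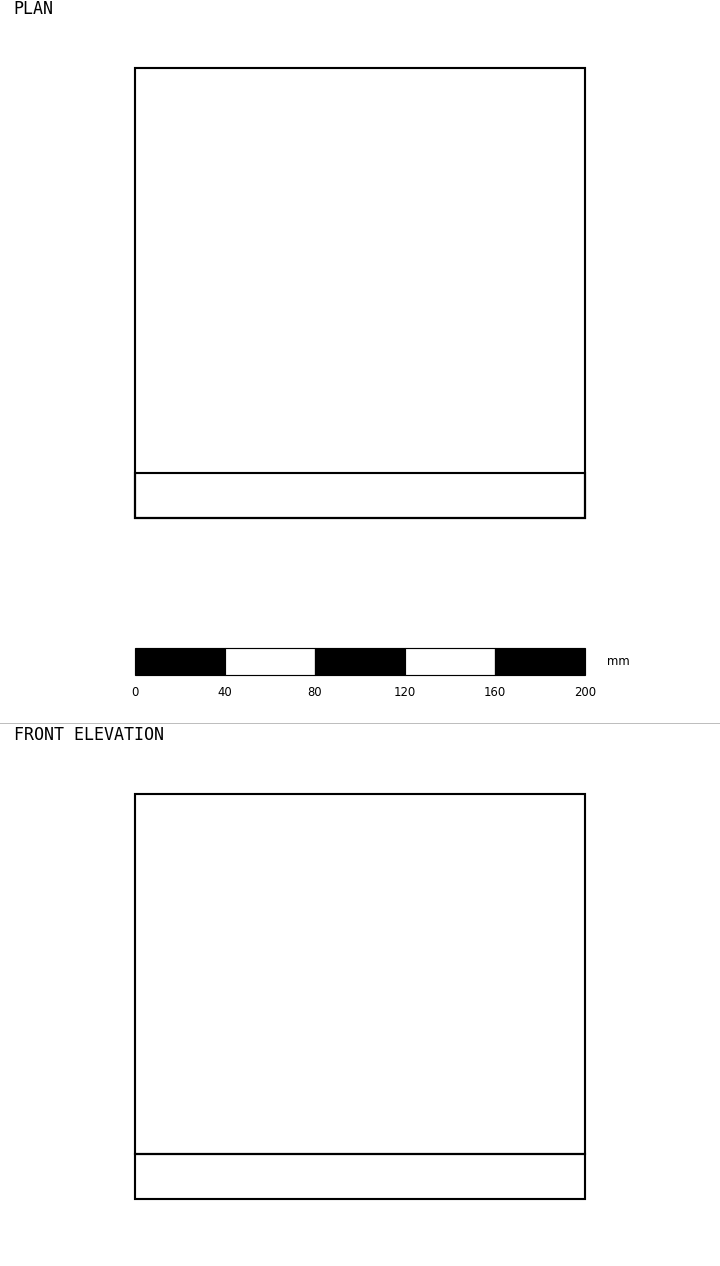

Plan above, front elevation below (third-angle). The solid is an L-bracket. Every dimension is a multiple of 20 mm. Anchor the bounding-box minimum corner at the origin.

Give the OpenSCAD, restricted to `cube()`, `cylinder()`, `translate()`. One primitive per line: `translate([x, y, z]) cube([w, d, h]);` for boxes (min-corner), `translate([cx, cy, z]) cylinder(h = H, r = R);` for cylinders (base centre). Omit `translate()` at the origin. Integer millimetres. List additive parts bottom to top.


cube([200, 200, 20]);
translate([0, 0, 20]) cube([200, 20, 160]);


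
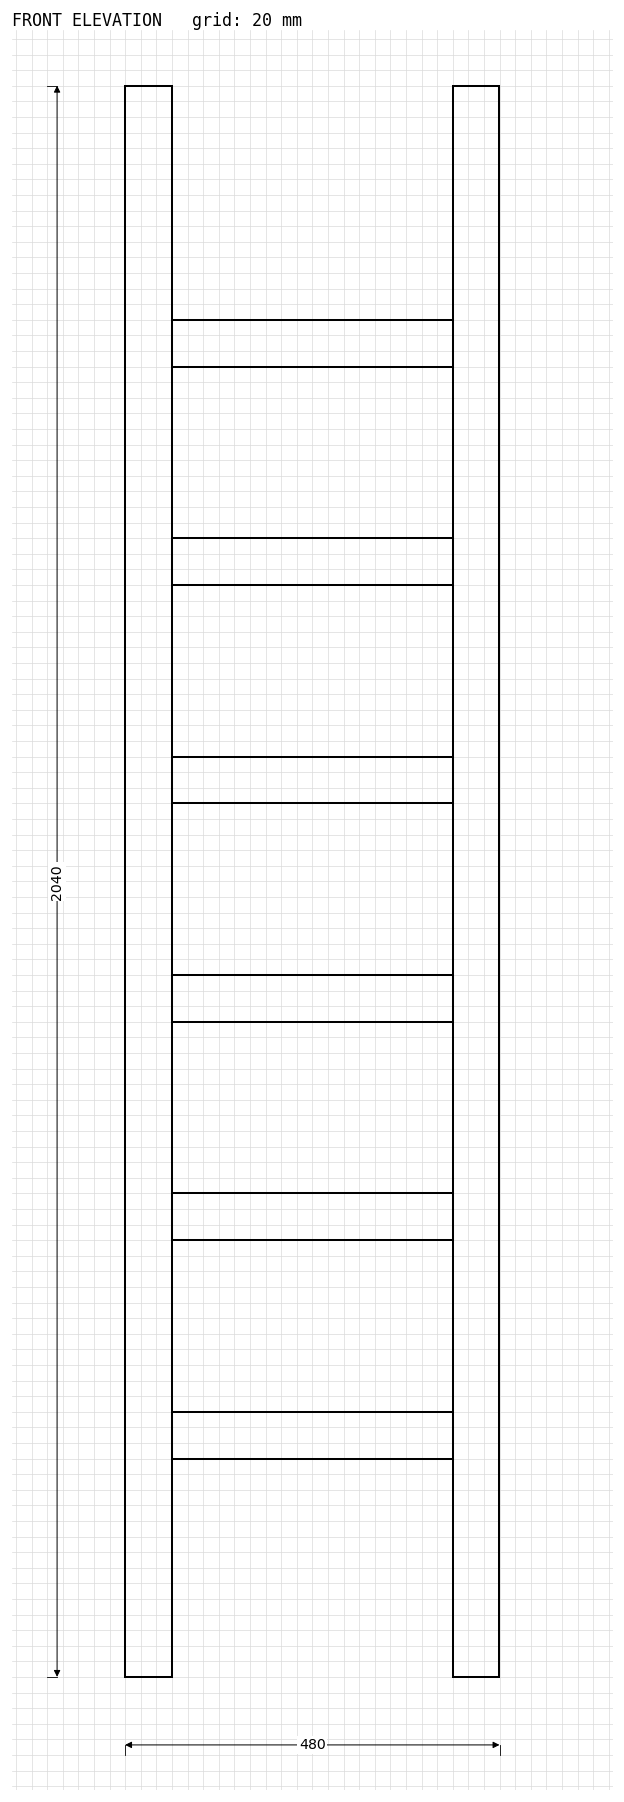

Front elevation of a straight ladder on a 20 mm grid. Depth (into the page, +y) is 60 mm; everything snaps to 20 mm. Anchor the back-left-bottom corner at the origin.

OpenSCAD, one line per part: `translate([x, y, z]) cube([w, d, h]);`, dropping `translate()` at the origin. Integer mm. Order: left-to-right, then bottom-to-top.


cube([60, 60, 2040]);
translate([60, 0, 280]) cube([360, 60, 60]);
translate([60, 0, 560]) cube([360, 60, 60]);
translate([60, 0, 840]) cube([360, 60, 60]);
translate([60, 0, 1120]) cube([360, 60, 60]);
translate([60, 0, 1400]) cube([360, 60, 60]);
translate([60, 0, 1680]) cube([360, 60, 60]);
translate([420, 0, 0]) cube([60, 60, 2040]);
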